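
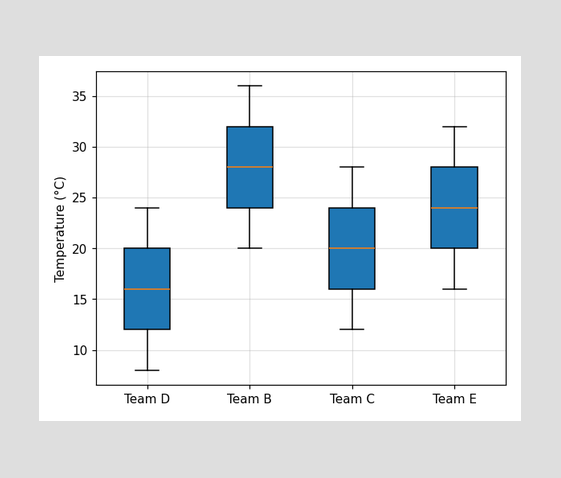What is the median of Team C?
20°C

The median line in the Team C box sits at 20°C.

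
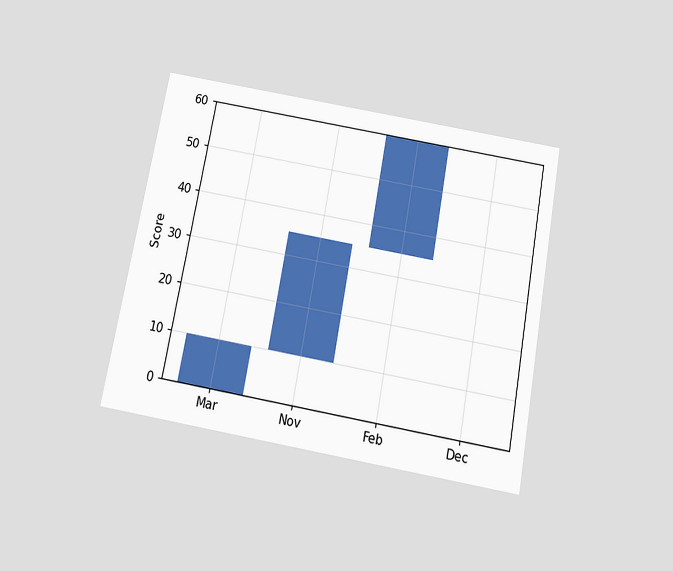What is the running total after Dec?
60

The chart is tilted about 10° clockwise and viewed slightly from below. After Dec the running total reaches 60.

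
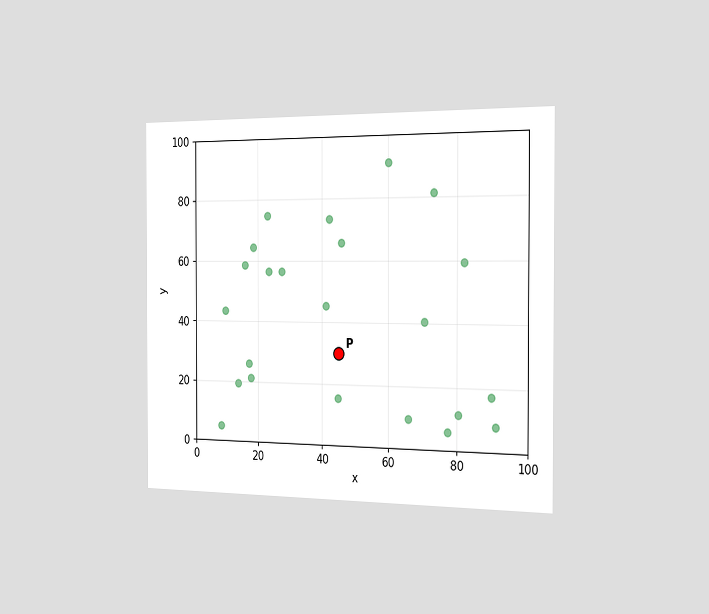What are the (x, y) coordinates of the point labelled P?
(45, 30)

The chart is viewed slightly from the right. Following the gridlines from P to each axis, P sits at (45, 30).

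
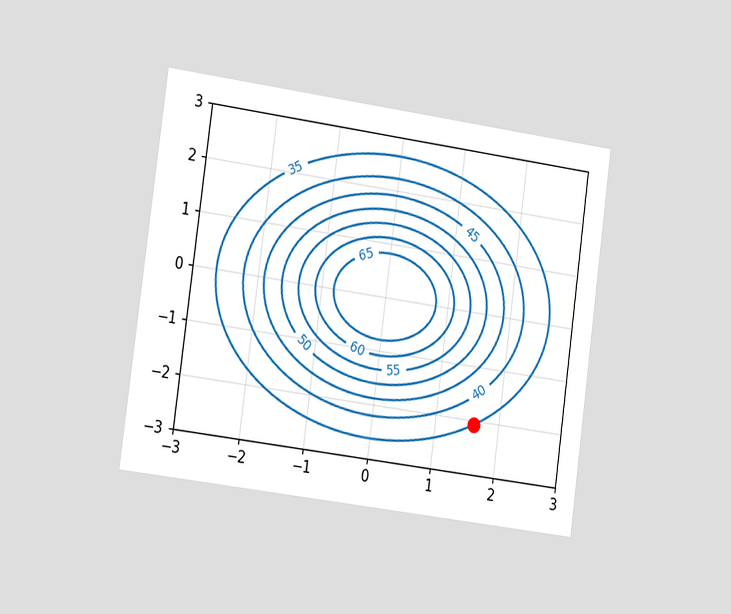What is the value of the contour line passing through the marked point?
The chart is tilted about 8° clockwise and viewed slightly from the left. The marked point sits on the contour labelled 35.

35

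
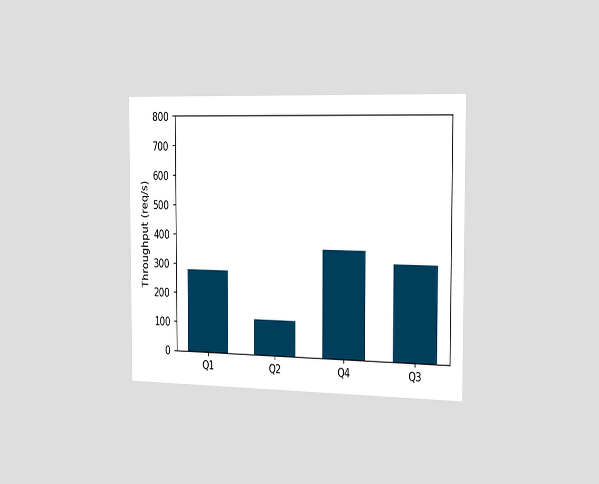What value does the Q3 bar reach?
320req/s

The chart is viewed slightly from the right. Reading along the chart's y-axis, the Q3 bar reaches 320req/s.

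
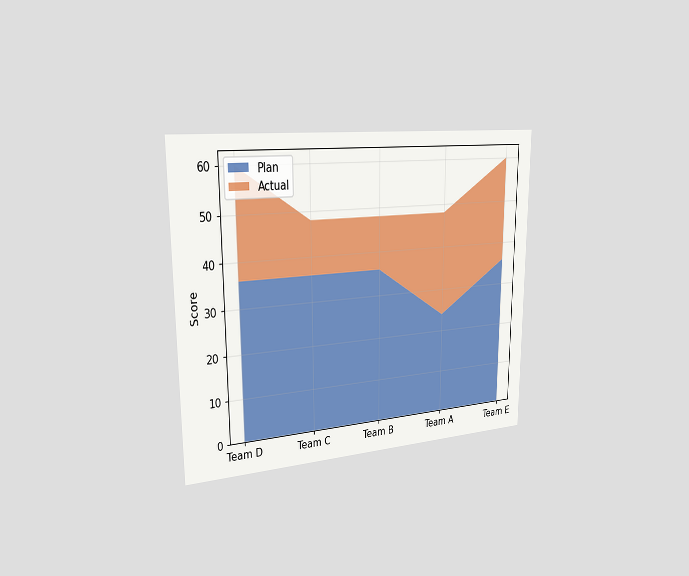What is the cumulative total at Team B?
48

The chart is viewed slightly from the left. The stacked total at Team B reaches 48.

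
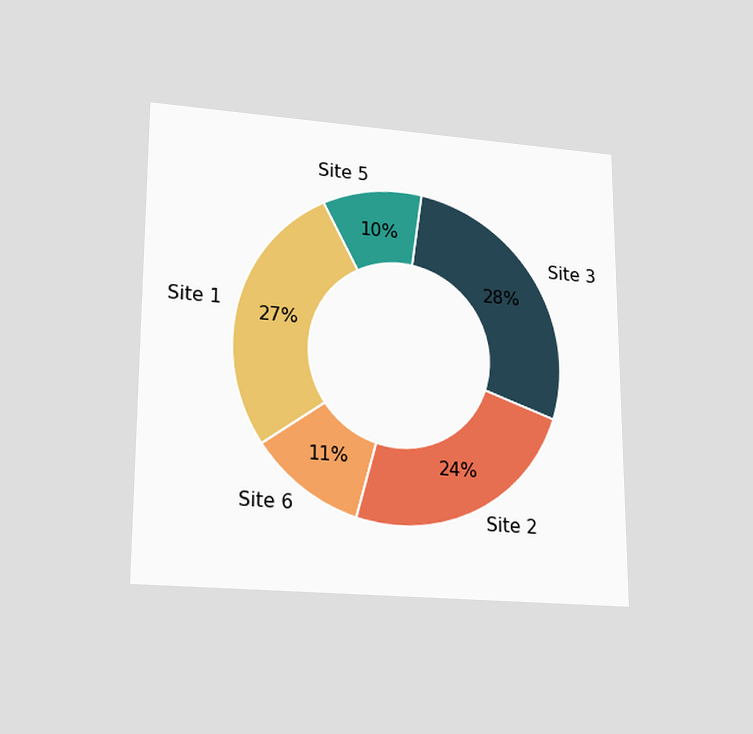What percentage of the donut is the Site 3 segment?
28%

The chart is viewed slightly from below. The Site 3 segment takes up 28% of the ring.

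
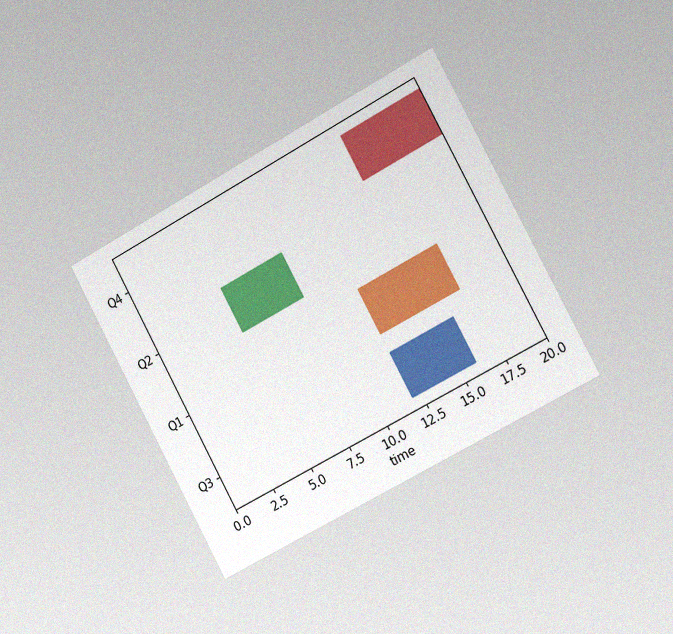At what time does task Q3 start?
The chart is tilted about 28° counter-clockwise and viewed slightly from the right, with some photo noise. The Q3 bar begins at t=12.

12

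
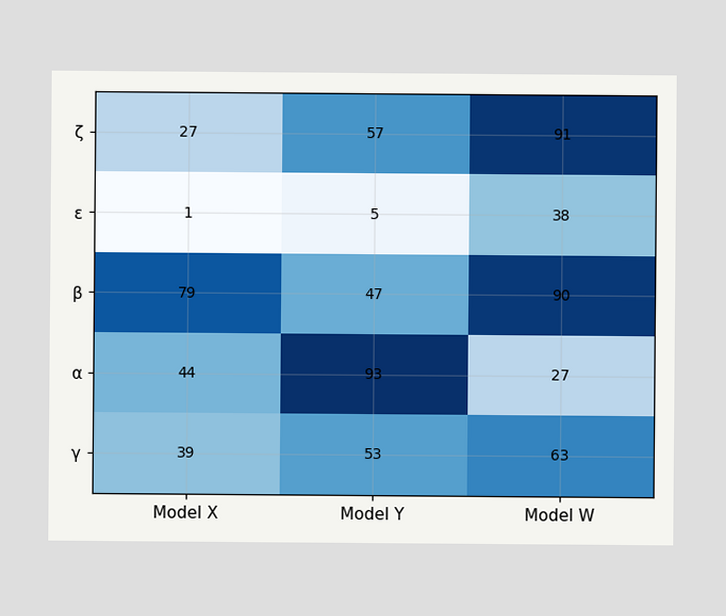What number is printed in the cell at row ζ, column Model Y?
57

The (ζ, Model Y) cell reads 57.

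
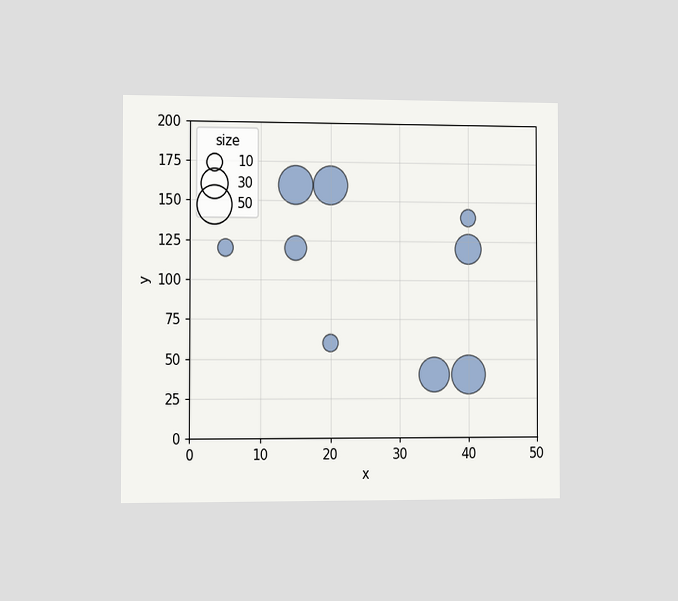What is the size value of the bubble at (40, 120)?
30

The chart is viewed slightly from the left. Matching the bubble at (40, 120) against the size legend gives 30.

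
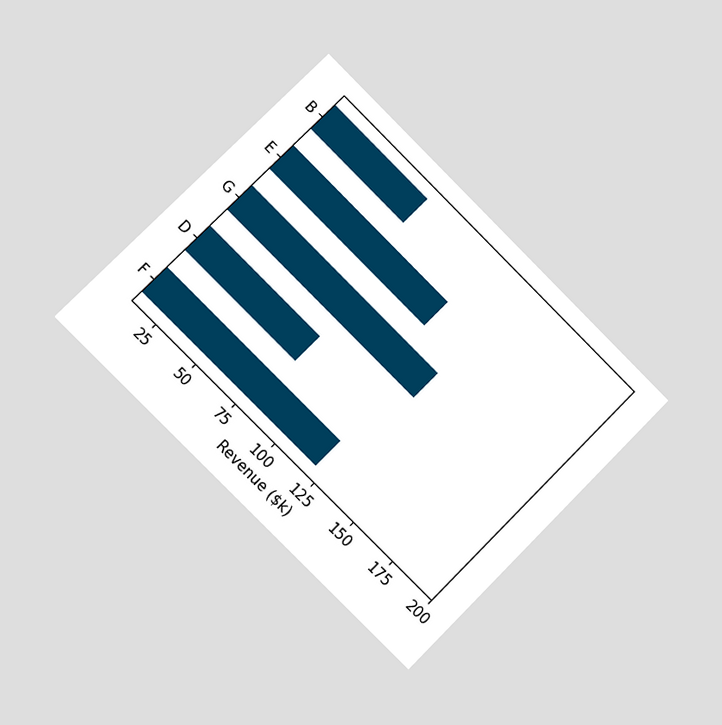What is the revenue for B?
$70k

The chart is tilted about 45° clockwise and viewed slightly from the left. Reading along the chart's x-axis, the B bar reaches $70k.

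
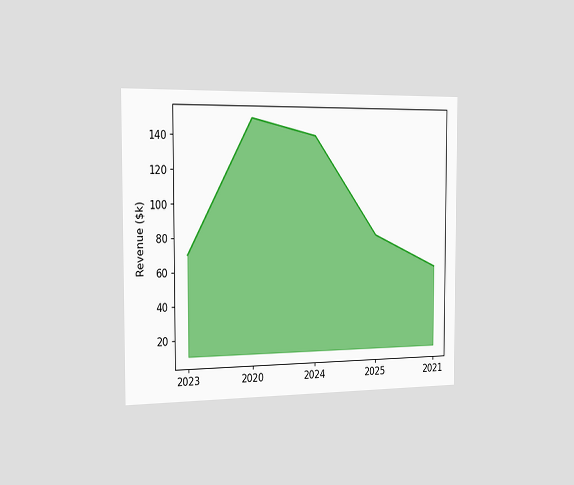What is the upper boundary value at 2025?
The chart is viewed slightly from the left. At 2025 the upper boundary is at $80k.

$80k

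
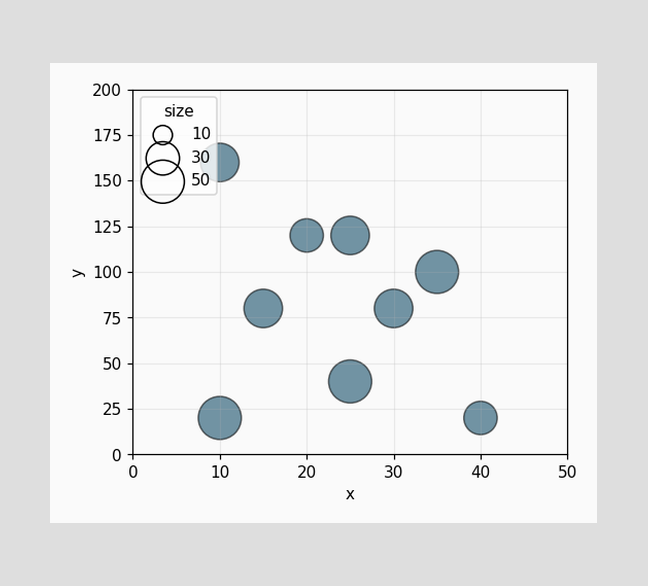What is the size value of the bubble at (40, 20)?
Matching the bubble at (40, 20) against the size legend gives 30.

30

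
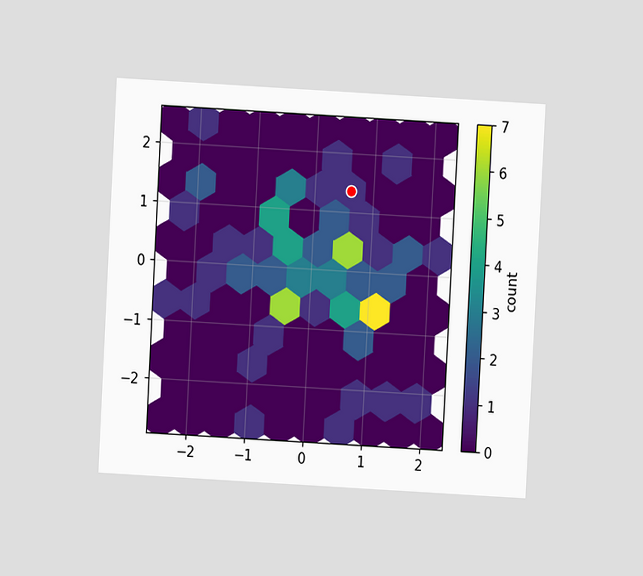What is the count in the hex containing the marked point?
The chart is tilted about 3° clockwise and viewed at a slight angle. The marked hex reads 1 on the colorbar.

1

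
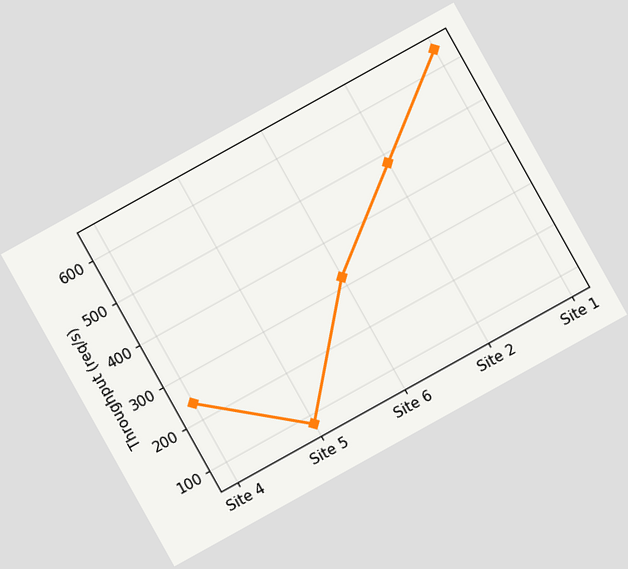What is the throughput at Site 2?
480req/s

The chart is tilted about 29° counter-clockwise. At Site 2, the line is at 480req/s.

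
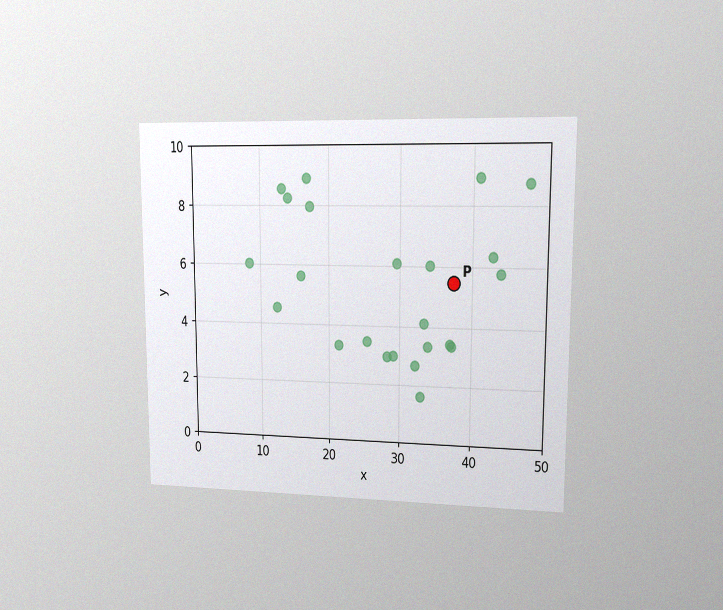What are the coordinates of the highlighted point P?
The chart is viewed at a slight angle, with some photo noise. Following the gridlines from P to each axis, P sits at (37.5, 5.5).

(37.5, 5.5)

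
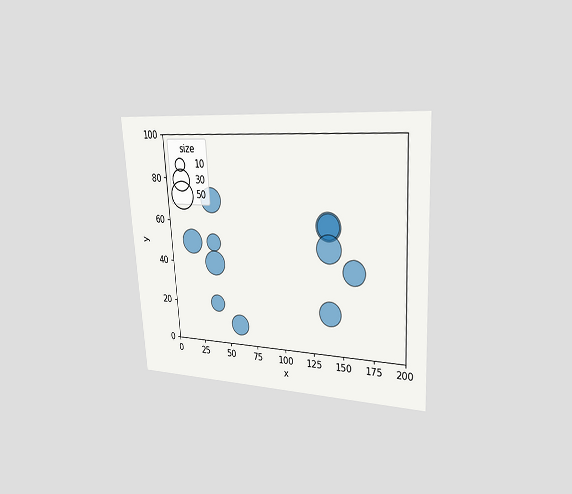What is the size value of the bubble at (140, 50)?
The chart is tilted about 3° counter-clockwise and viewed slightly from the right. Matching the bubble at (140, 50) against the size legend gives 50.

50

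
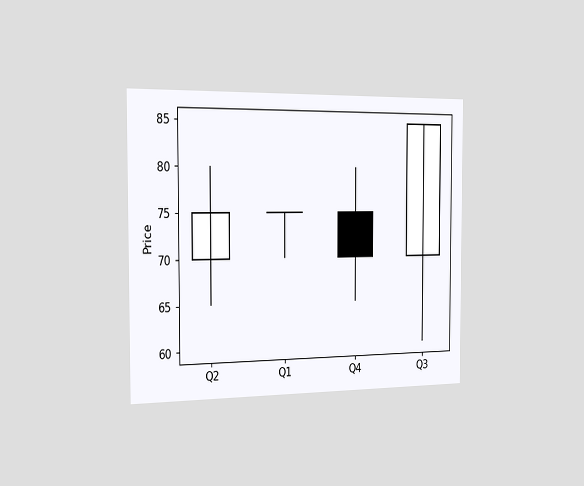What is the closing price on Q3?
The chart is viewed slightly from the left. The Q3 candle closes at 85.

85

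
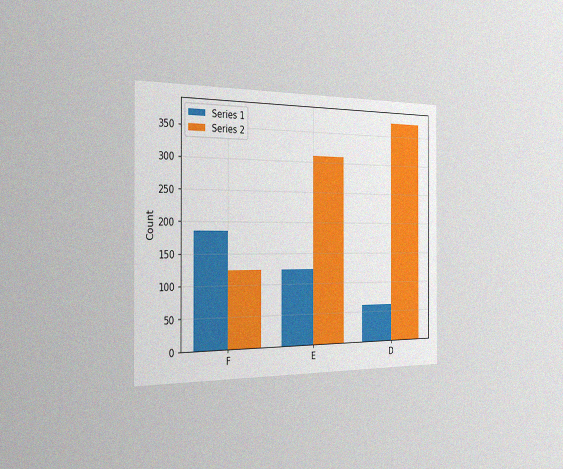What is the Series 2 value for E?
310

The chart is viewed slightly from the left, with some photo noise. The Series 2 bar at E reaches 310 on the y-axis.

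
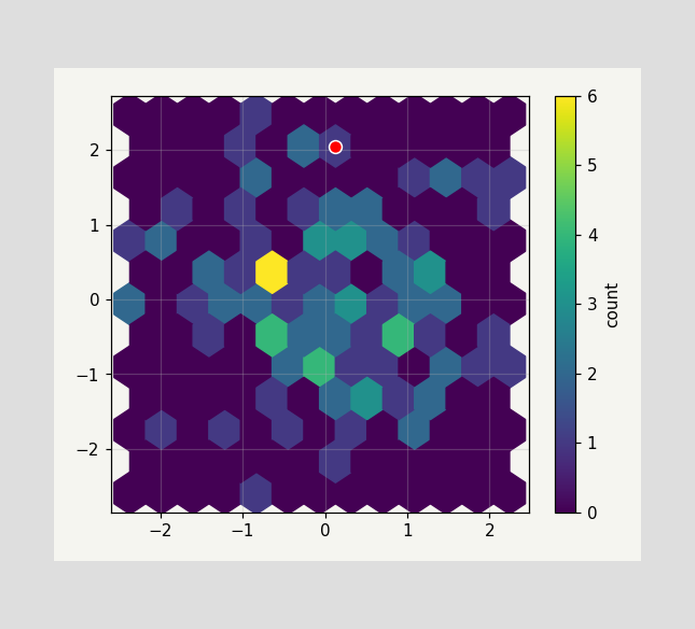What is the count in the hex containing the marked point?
The marked hex reads 1 on the colorbar.

1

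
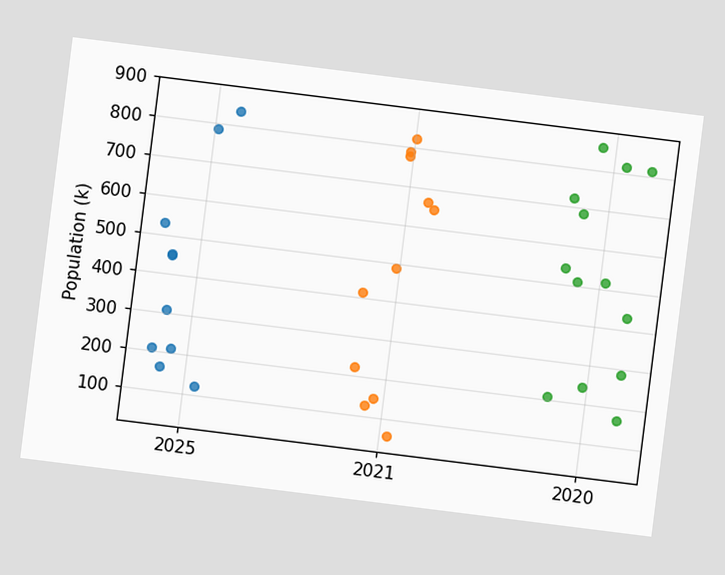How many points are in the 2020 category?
13

The chart is tilted about 7° clockwise. Counting the markers in the 2020 column gives 13.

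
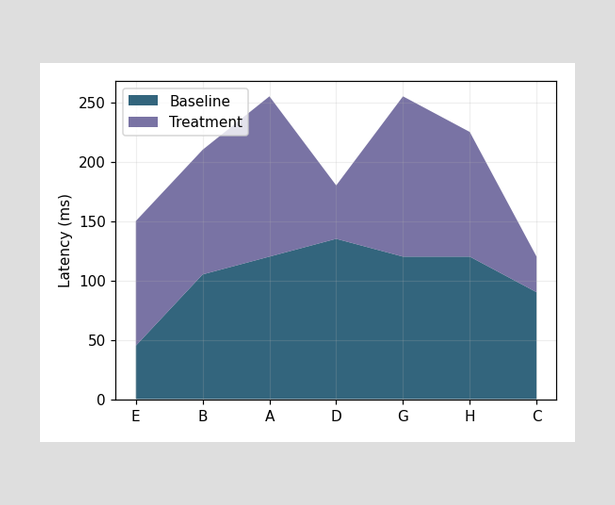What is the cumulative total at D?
180ms

The stacked total at D reaches 180ms.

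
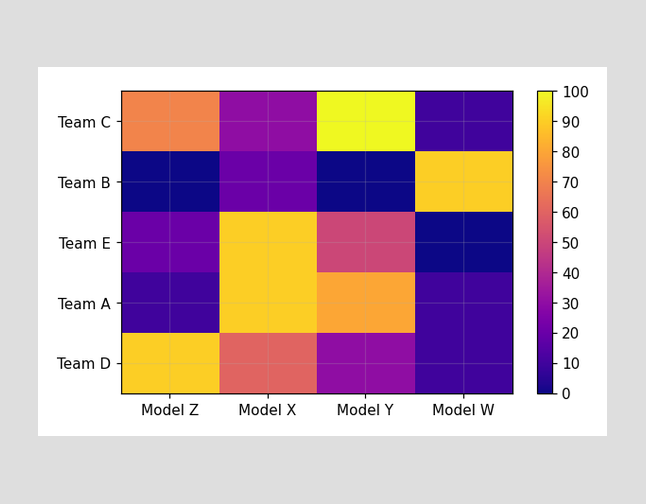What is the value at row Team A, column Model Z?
Matching cell (Team A, Model Z) against the colorbar gives 10.

10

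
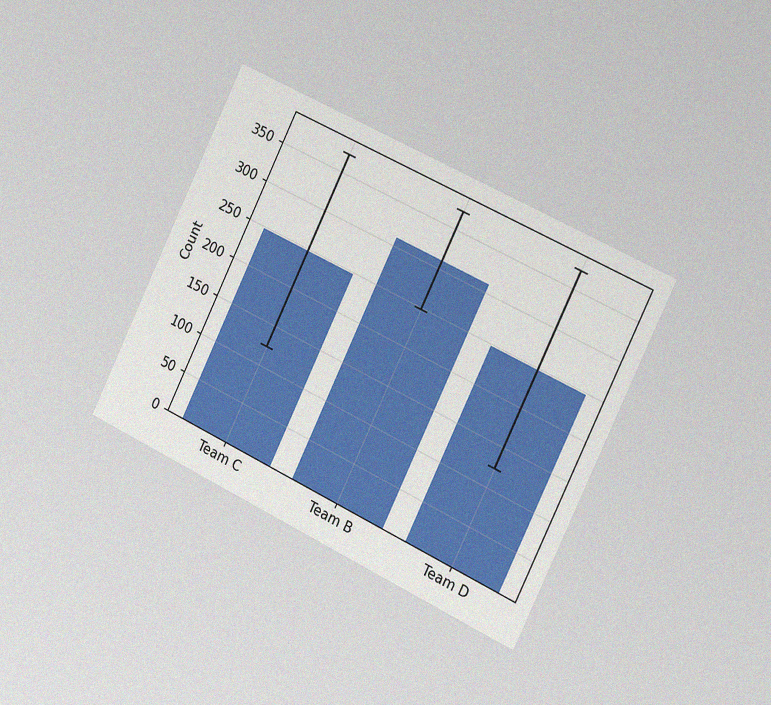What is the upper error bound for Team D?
The chart is tilted about 26° clockwise and viewed slightly from the right, with some photo noise. The Team D bar's upper whisker reaches 372.

372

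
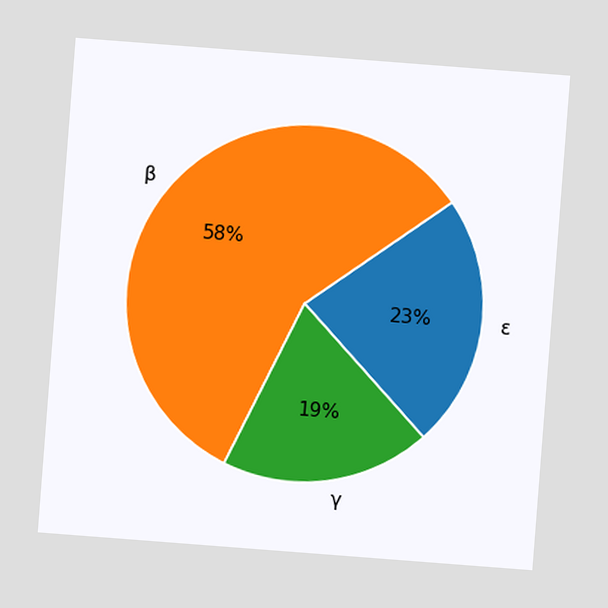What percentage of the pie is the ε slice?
23%

The chart is tilted about 4° clockwise. The ε slice takes up 23% of the pie.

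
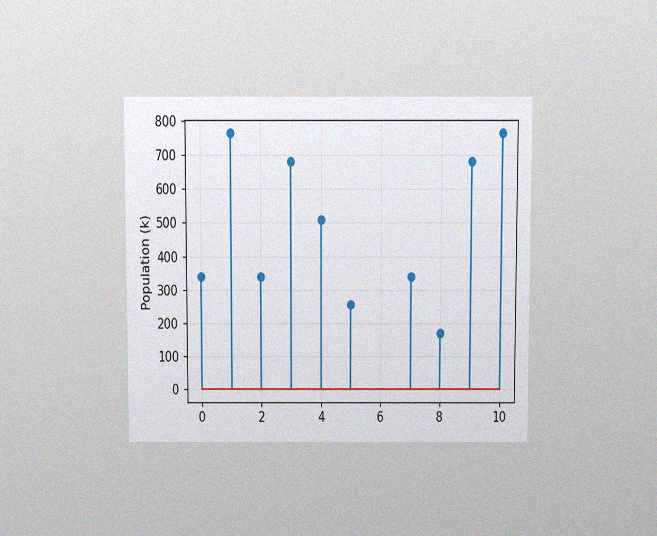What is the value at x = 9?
The chart is viewed slightly from above, with some photo noise. The stem at x=9 reaches 680k.

680k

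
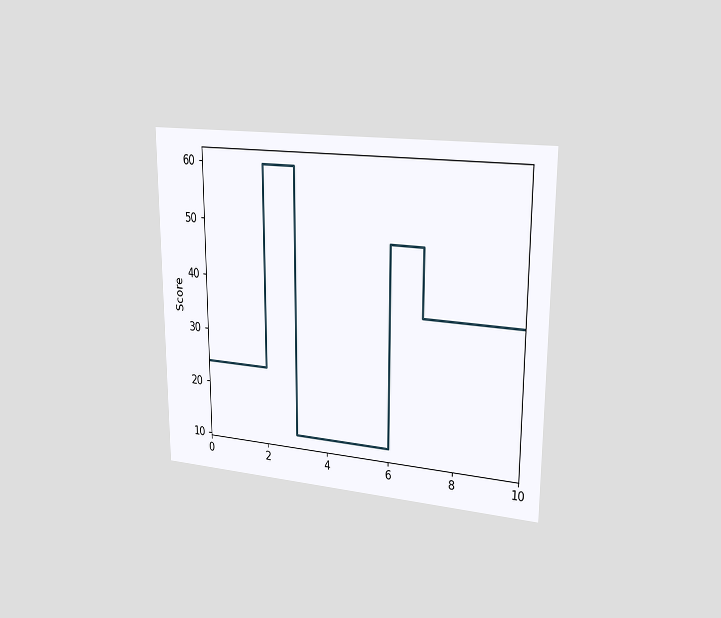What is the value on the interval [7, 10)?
36

The chart is viewed slightly from the right. On [7, 10) the step sits at 36.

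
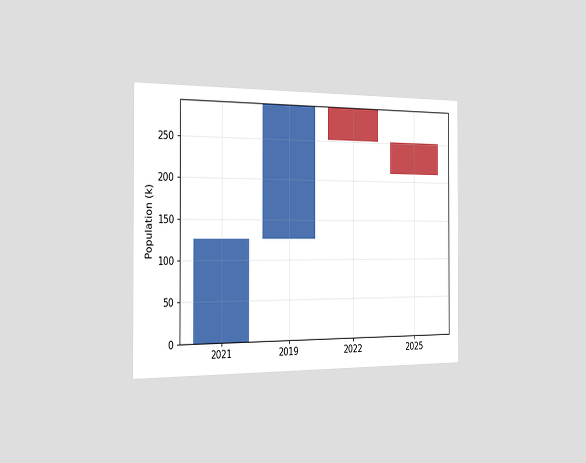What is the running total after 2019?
294k

The chart is viewed slightly from the left. After 2019 the running total reaches 294k.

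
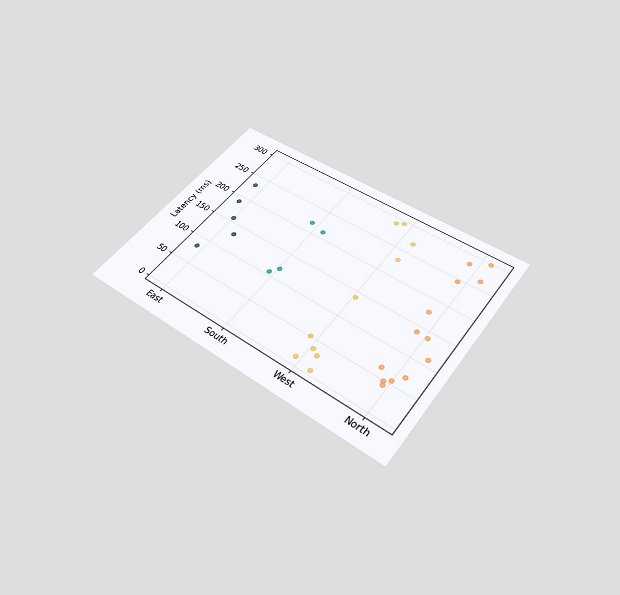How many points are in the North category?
The chart is tilted about 37° clockwise and viewed slightly from below. Counting the markers in the North column gives 13.

13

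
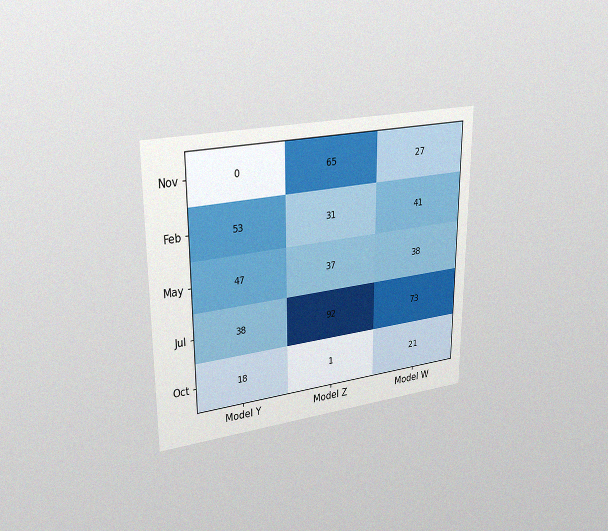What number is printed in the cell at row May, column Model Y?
The chart is viewed at a slight angle, with some photo noise. The (May, Model Y) cell reads 47.

47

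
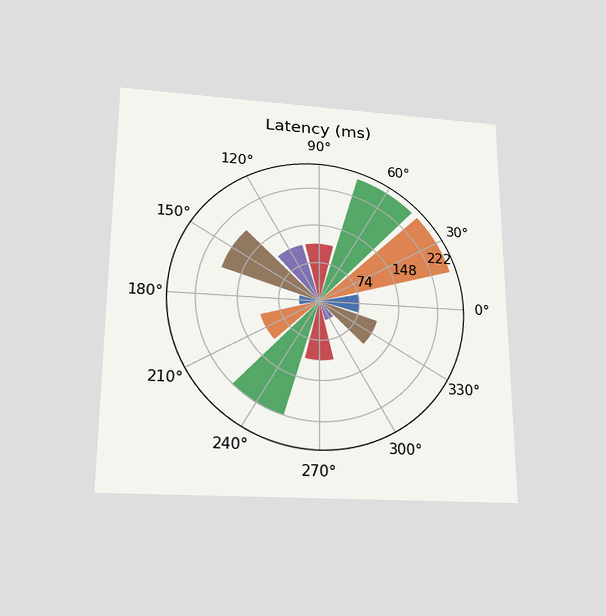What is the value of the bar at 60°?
The chart is viewed slightly from below. The bar at 60° reaches 259ms on the radial axis.

259ms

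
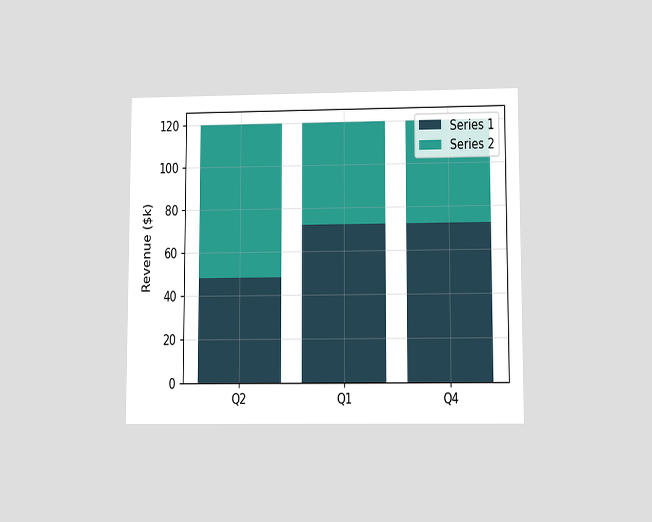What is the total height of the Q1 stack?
$120k

The chart is viewed at a slight angle. The Q1 stack's top reaches $120k on the y-axis.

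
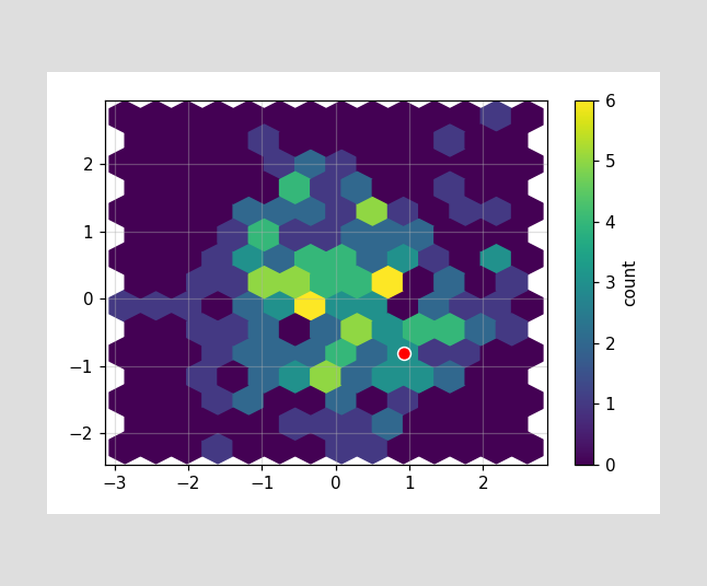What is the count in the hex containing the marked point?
The marked hex reads 3 on the colorbar.

3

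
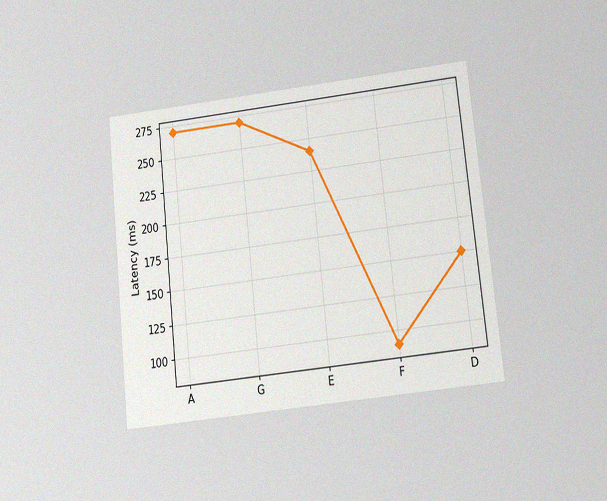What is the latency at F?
The chart is tilted about 6° counter-clockwise and viewed at a slight angle, with some photo noise. At F, the line is at 90ms.

90ms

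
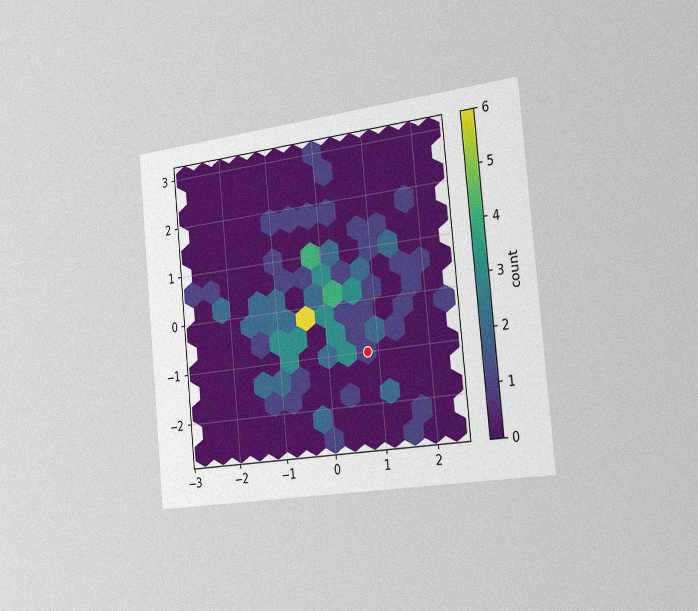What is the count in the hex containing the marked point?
The chart is tilted about 6° counter-clockwise and viewed slightly from the right, with some photo noise. The marked hex reads 1 on the colorbar.

1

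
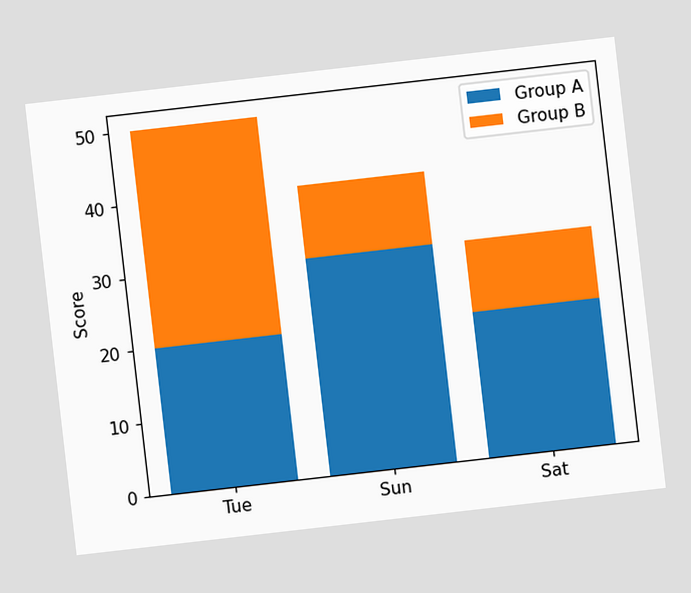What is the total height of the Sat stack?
30

The chart is tilted about 7° counter-clockwise. The Sat stack's top reaches 30 on the y-axis.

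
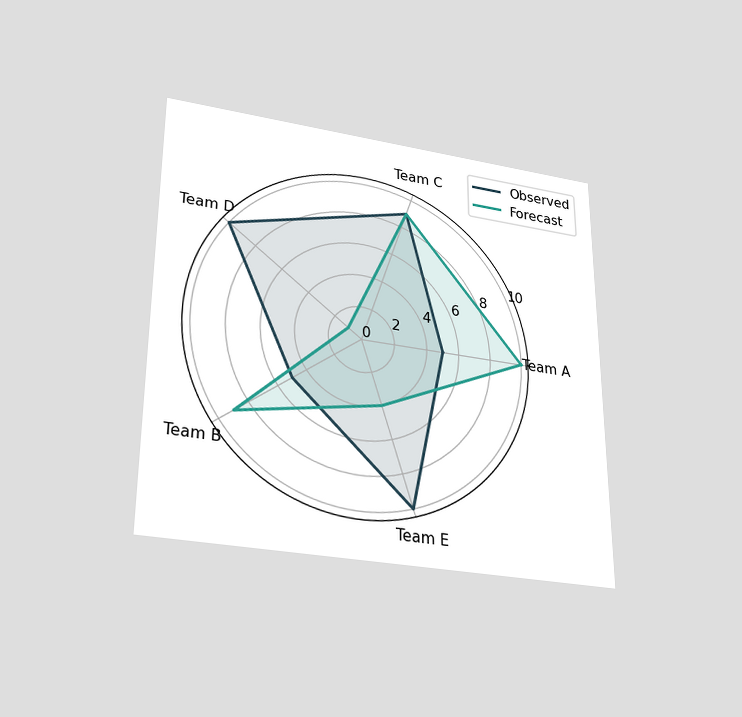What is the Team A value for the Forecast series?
The chart is viewed slightly from below. On the Team A axis, Forecast reaches 10.

10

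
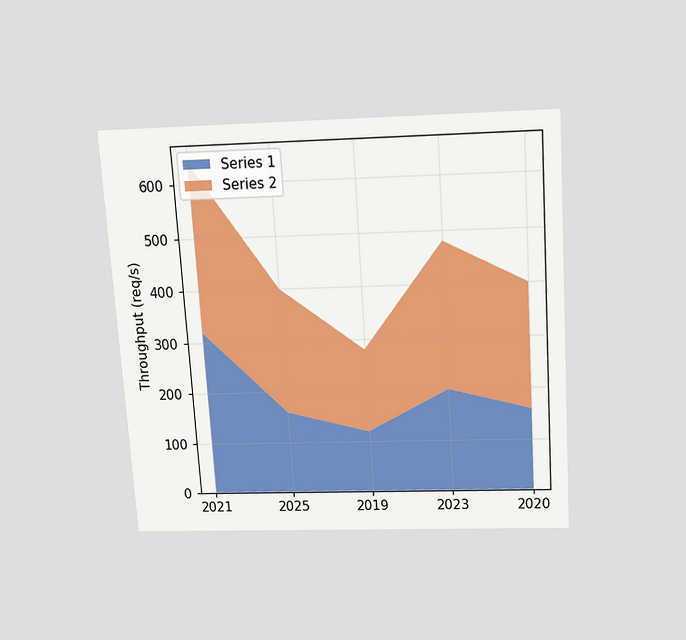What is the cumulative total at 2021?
640req/s

The chart is tilted about 4° counter-clockwise and viewed slightly from above. The stacked total at 2021 reaches 640req/s.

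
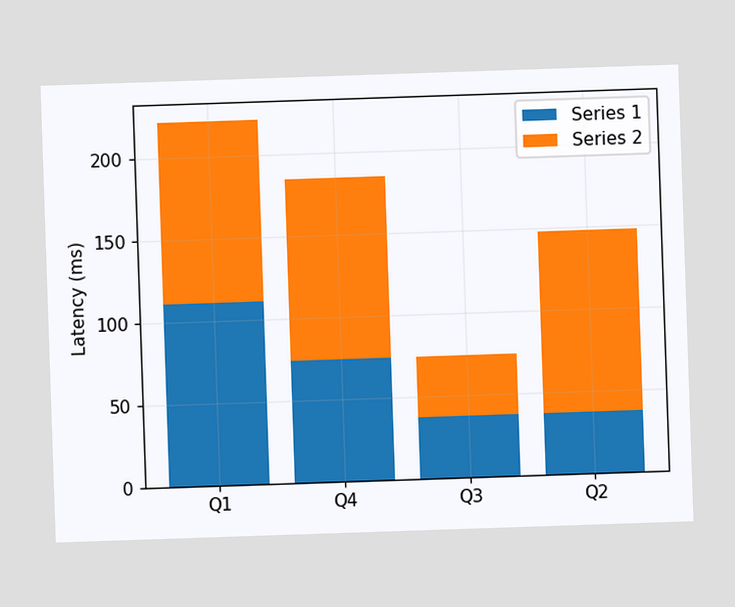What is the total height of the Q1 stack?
The Q1 stack's top reaches 222ms on the y-axis.

222ms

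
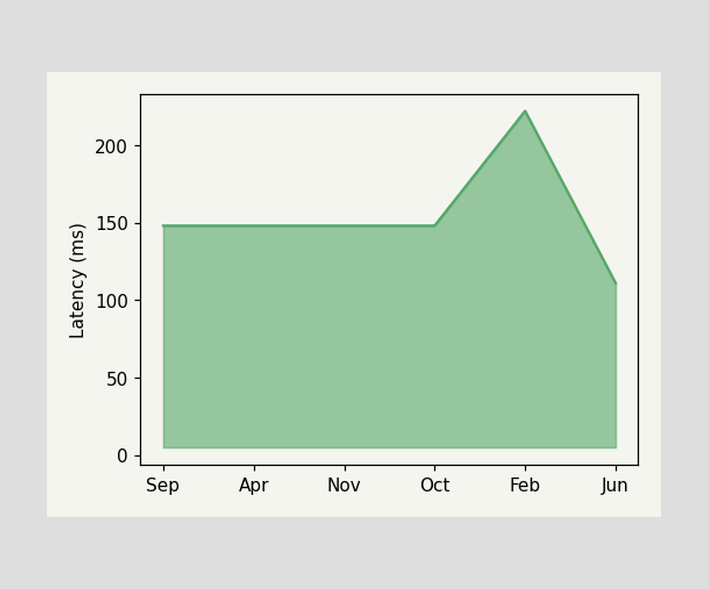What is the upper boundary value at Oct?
148ms

At Oct the upper boundary is at 148ms.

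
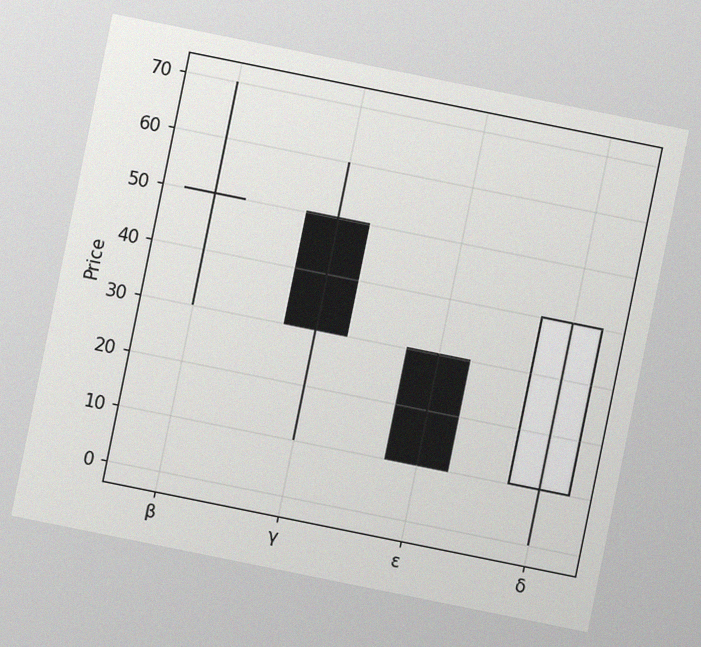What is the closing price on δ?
40

The chart is tilted about 11° clockwise, with some photo noise. The δ candle closes at 40.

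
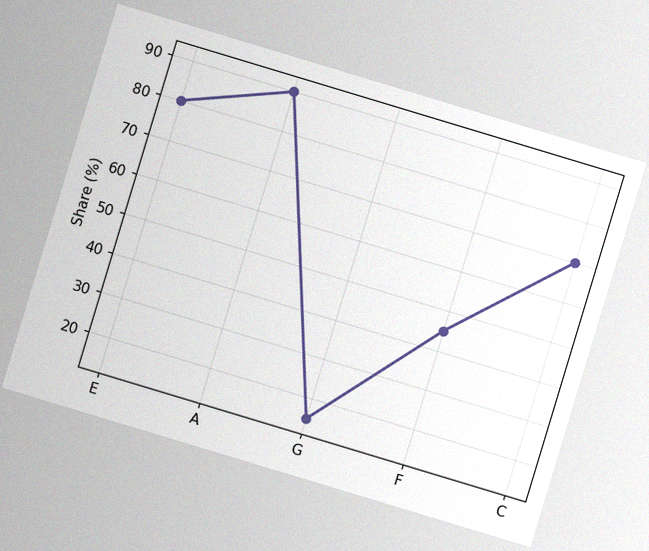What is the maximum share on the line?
90%

The chart is tilted about 17° clockwise, with some photo noise. The highest point is at A, and reading across to the y-axis gives 90%.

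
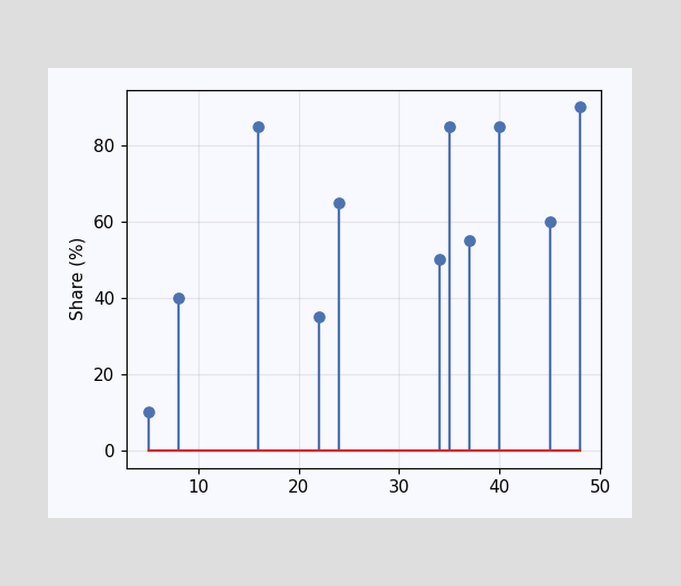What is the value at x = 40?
The stem at x=40 reaches 85%.

85%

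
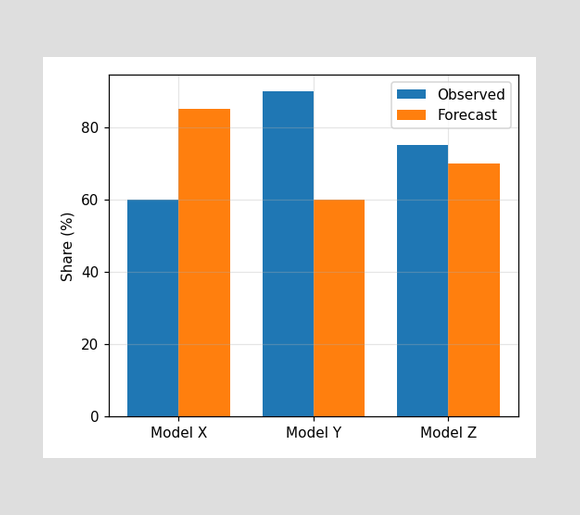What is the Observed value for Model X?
60%

The Observed bar at Model X reaches 60% on the y-axis.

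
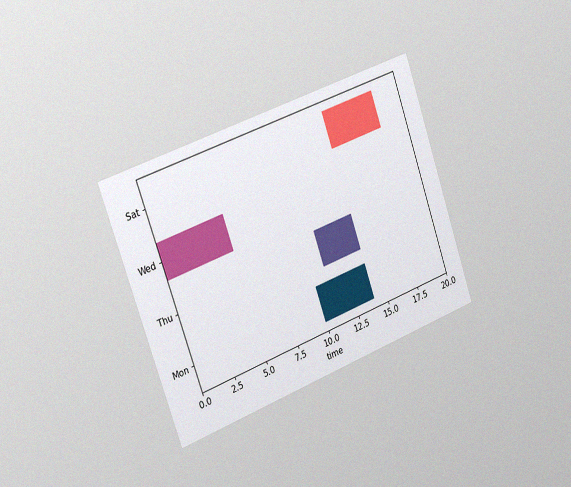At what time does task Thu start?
11

The chart is tilted about 20° counter-clockwise and viewed slightly from the left, with some photo noise. The Thu bar begins at t=11.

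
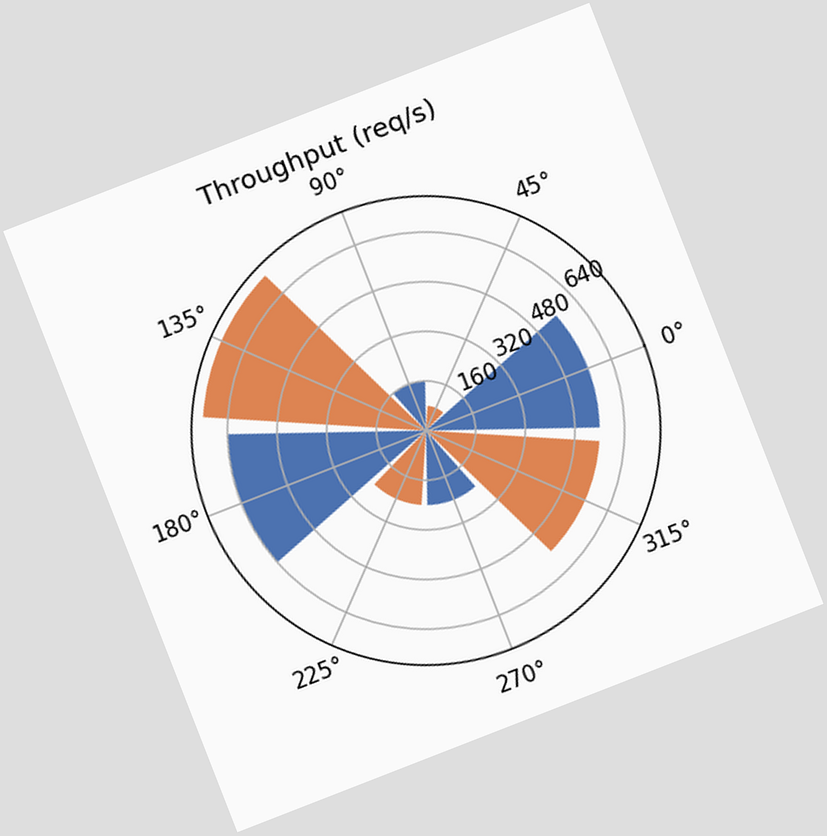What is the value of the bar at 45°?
80req/s

The chart is tilted about 21° counter-clockwise. The bar at 45° reaches 80req/s on the radial axis.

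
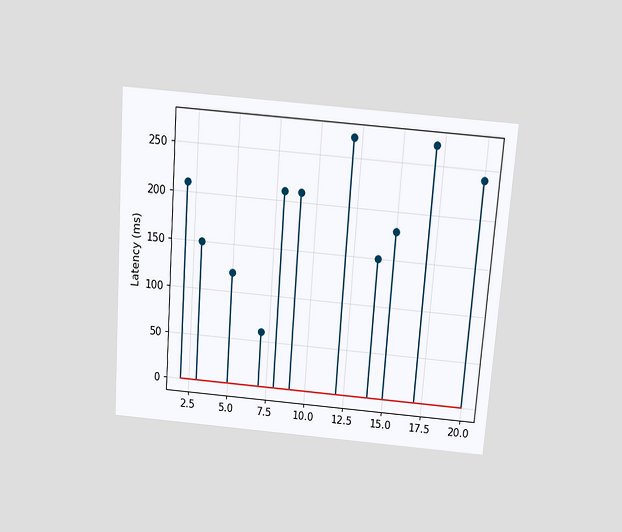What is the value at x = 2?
210ms

The chart is tilted about 4° clockwise and viewed slightly from above. The stem at x=2 reaches 210ms.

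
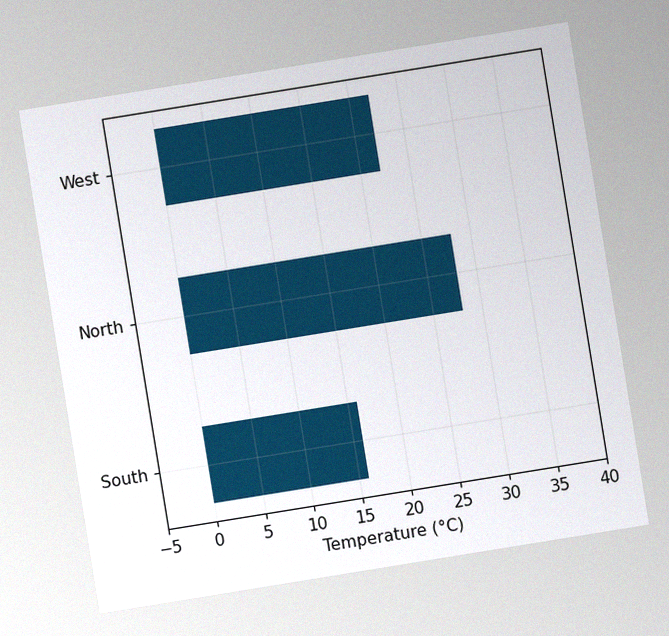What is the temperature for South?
The chart is tilted about 9° counter-clockwise, with some photo noise. Reading along the chart's x-axis, the South bar reaches 16°C.

16°C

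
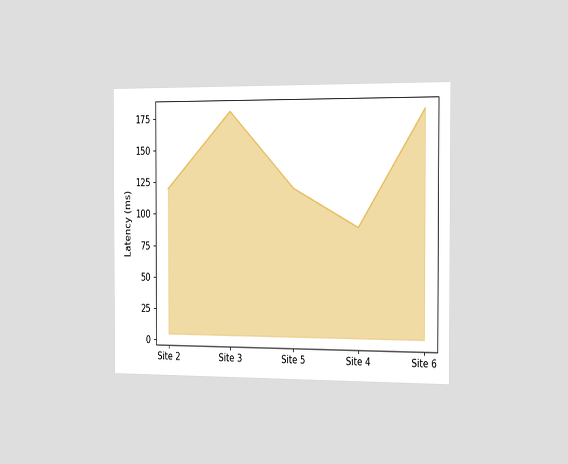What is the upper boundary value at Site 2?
120ms

The chart is viewed slightly from the right. At Site 2 the upper boundary is at 120ms.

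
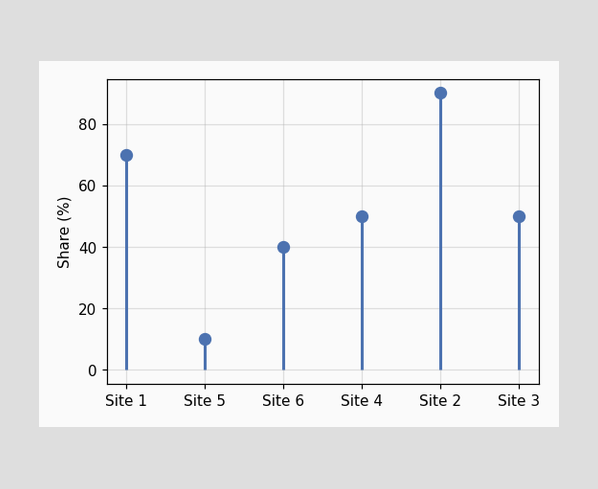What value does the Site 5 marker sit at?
The Site 5 marker sits at 10%.

10%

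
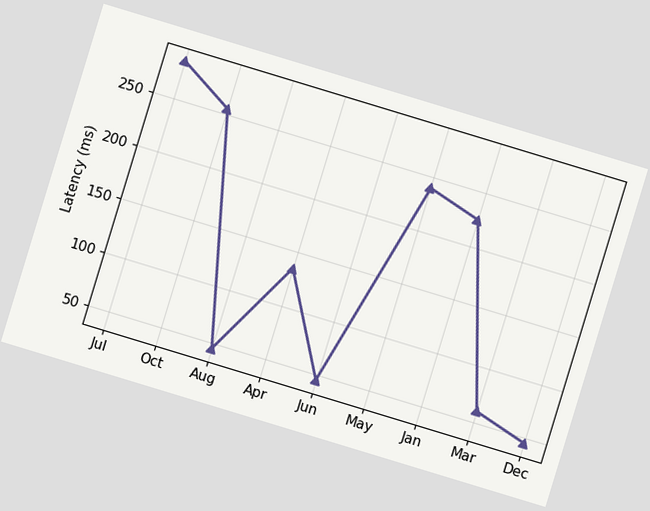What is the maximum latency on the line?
285ms

The chart is tilted about 17° clockwise. The highest point is at Jul, and reading across to the y-axis gives 285ms.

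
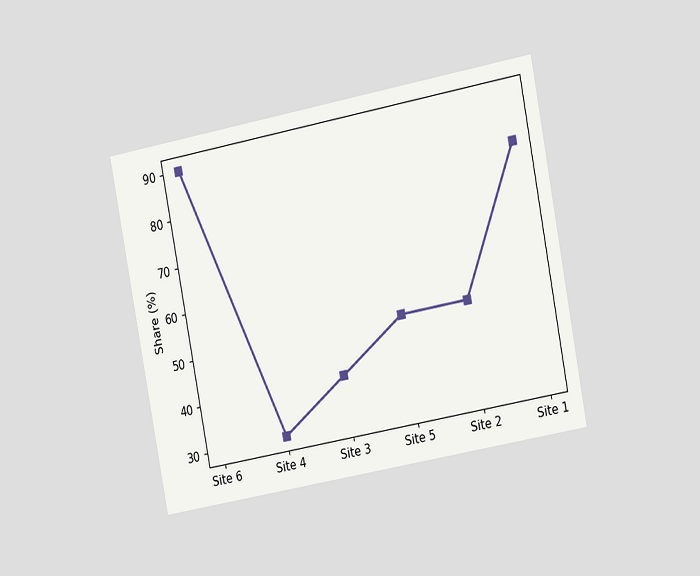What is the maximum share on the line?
The chart is tilted about 11° counter-clockwise and viewed slightly from the right. The highest point is at Site 6, and reading across to the y-axis gives 90%.

90%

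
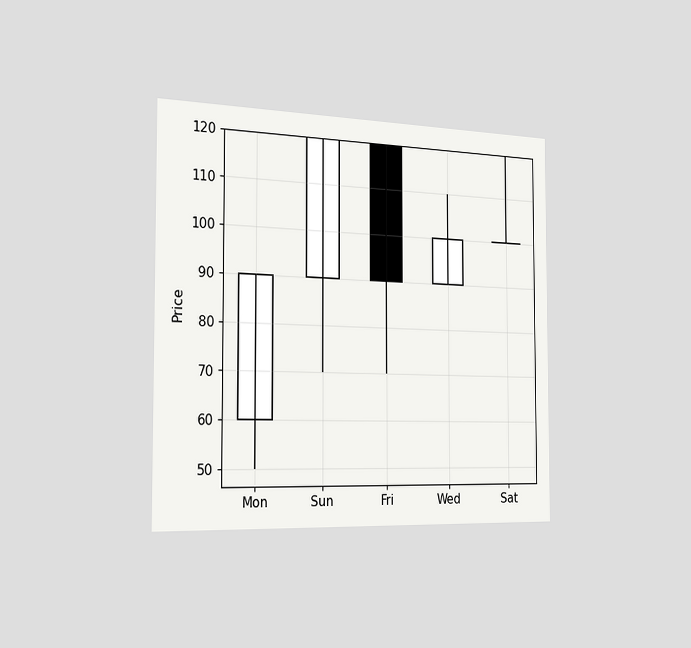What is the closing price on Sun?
The chart is viewed slightly from the left. The Sun candle closes at 120.

120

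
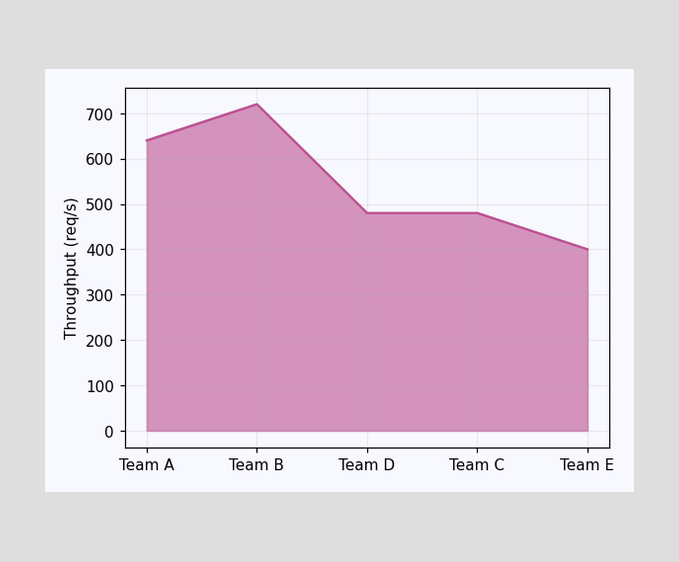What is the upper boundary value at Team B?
At Team B the upper boundary is at 720req/s.

720req/s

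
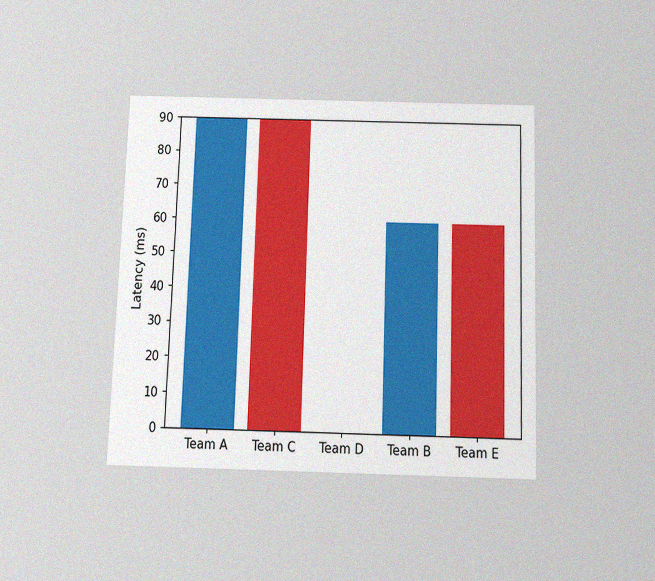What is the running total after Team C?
0ms

The chart is viewed slightly from below, with some photo noise. After Team C the running total reaches 0ms.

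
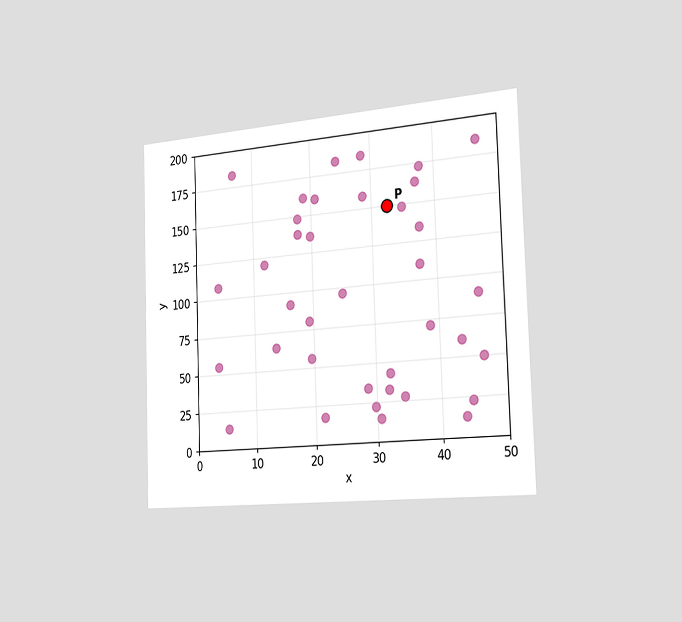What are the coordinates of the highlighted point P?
The chart is viewed slightly from the right. Following the gridlines from P to each axis, P sits at (32.5, 150).

(32.5, 150)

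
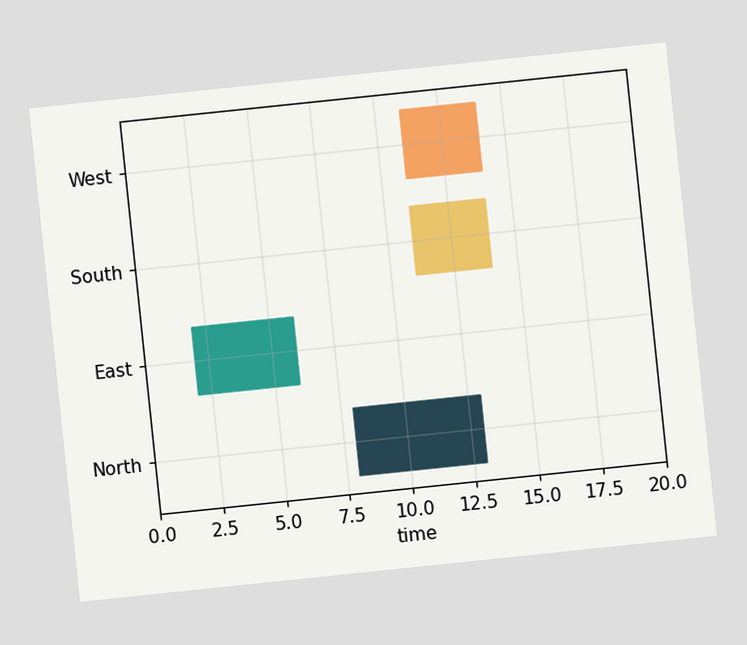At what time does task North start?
The chart is tilted about 6° counter-clockwise. The North bar begins at t=8.

8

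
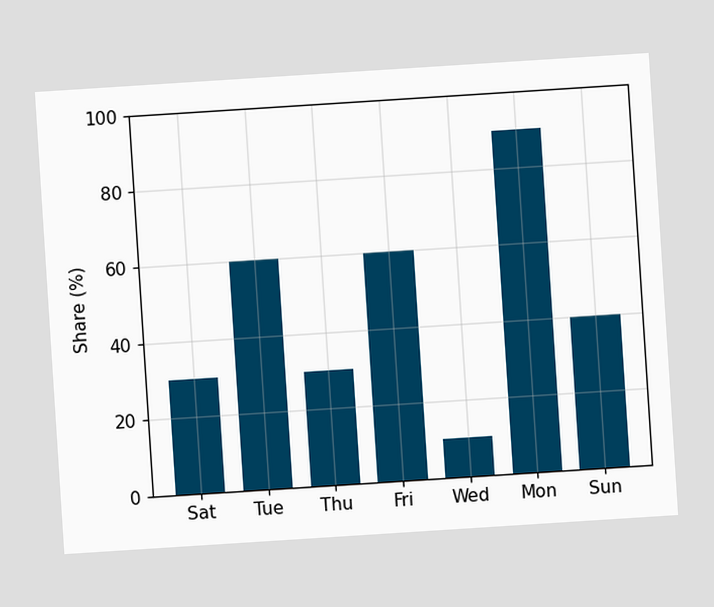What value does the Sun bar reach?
40%

The chart is tilted about 4° counter-clockwise. Reading along the chart's y-axis, the Sun bar reaches 40%.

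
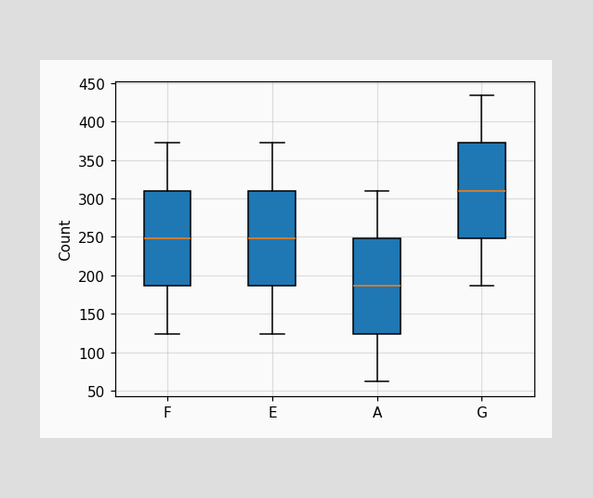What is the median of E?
248

The median line in the E box sits at 248.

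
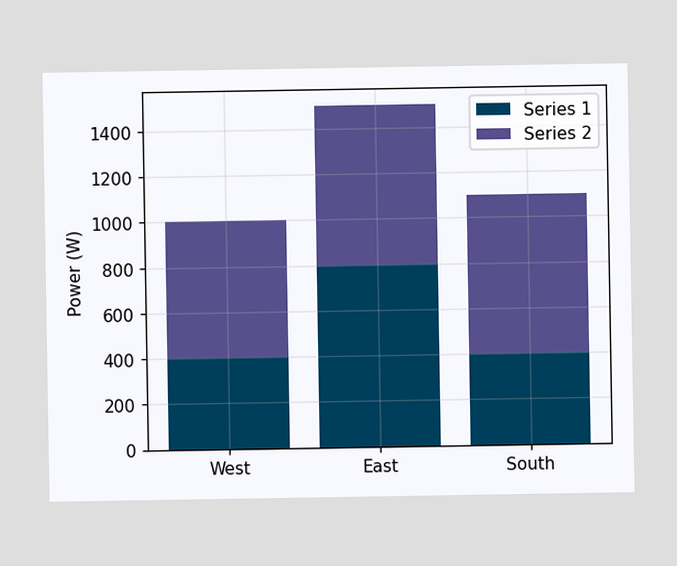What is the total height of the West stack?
1000W

The West stack's top reaches 1000W on the y-axis.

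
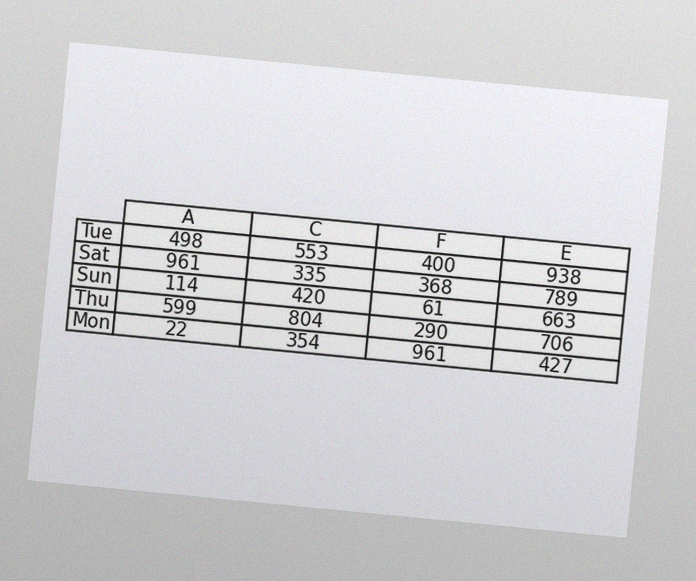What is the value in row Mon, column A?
The chart is tilted about 6° clockwise, with some photo noise. The (Mon, A) cell reads 22.

22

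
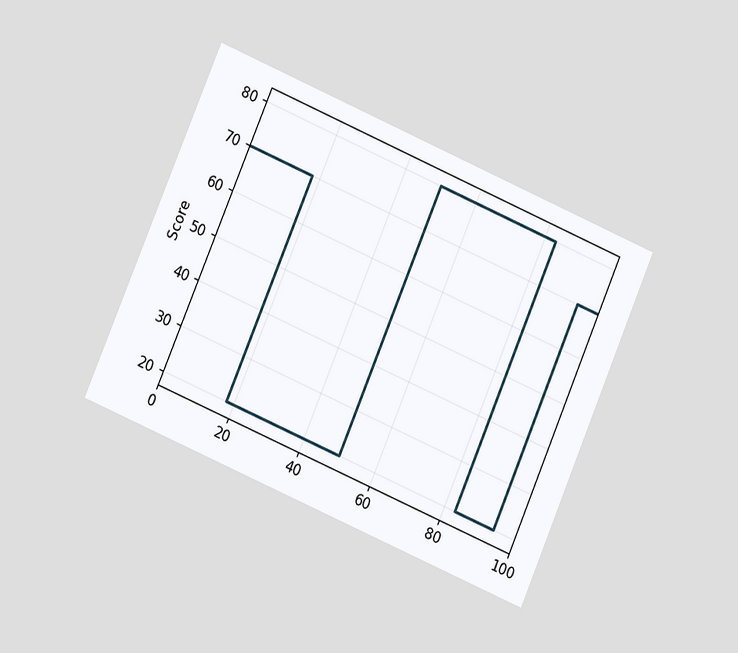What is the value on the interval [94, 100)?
The chart is tilted about 23° clockwise and viewed at a slight angle. On [94, 100) the step sits at 70.

70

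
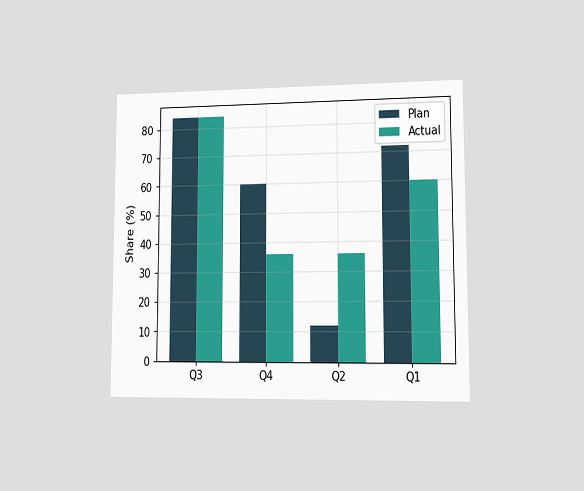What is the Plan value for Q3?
The chart is viewed at a slight angle. The Plan bar at Q3 reaches 84% on the y-axis.

84%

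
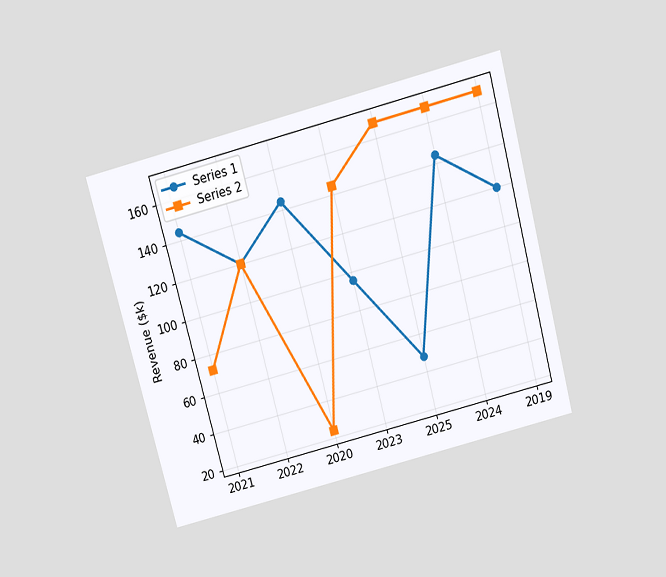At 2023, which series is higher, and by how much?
The chart is tilted about 15° counter-clockwise and viewed slightly from above. At 2023, Series 2 sits above the other line by $48k.

Series 2, by $48k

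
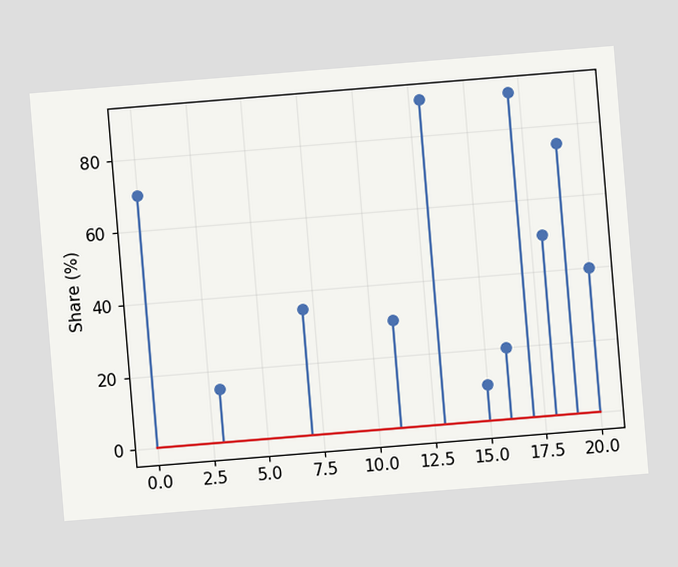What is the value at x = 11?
30%

The chart is tilted about 5° counter-clockwise. The stem at x=11 reaches 30%.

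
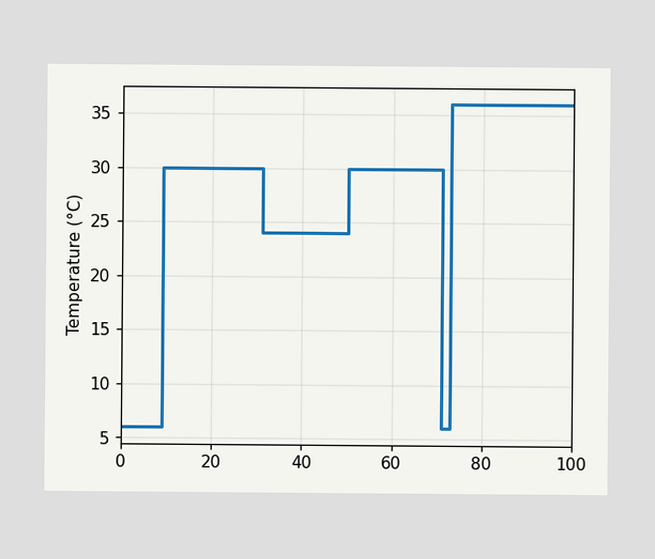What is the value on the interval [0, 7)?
On [0, 7) the step sits at 6°C.

6°C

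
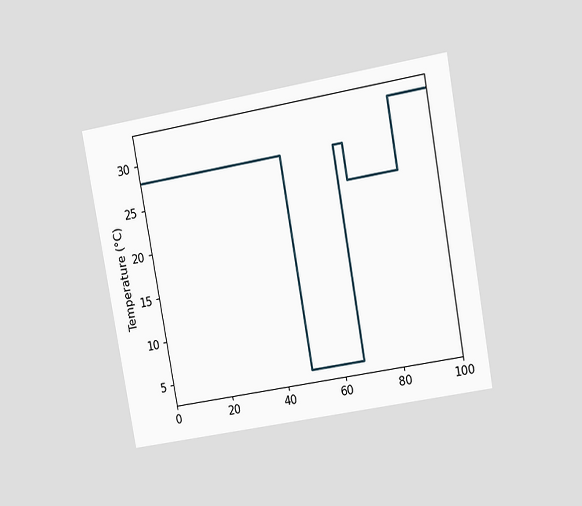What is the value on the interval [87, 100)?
The chart is tilted about 10° counter-clockwise and viewed at a slight angle. On [87, 100) the step sits at 32°C.

32°C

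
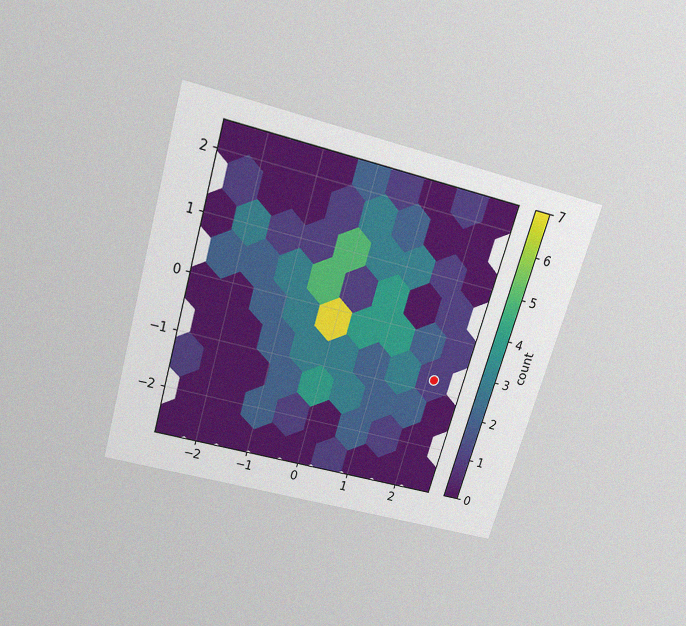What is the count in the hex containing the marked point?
1

The chart is tilted about 16° clockwise and viewed slightly from above, with some photo noise. The marked hex reads 1 on the colorbar.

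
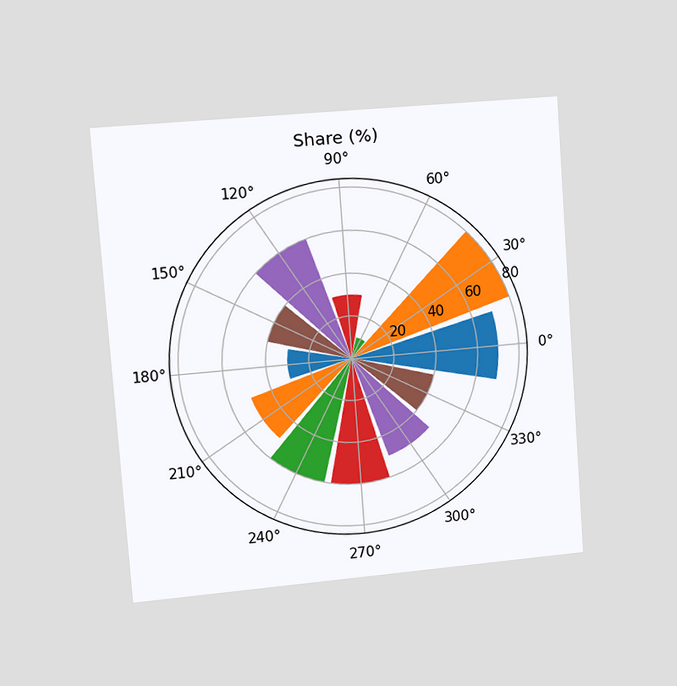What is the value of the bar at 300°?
The chart is tilted about 4° counter-clockwise and viewed slightly from the left. The bar at 300° reaches 50% on the radial axis.

50%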